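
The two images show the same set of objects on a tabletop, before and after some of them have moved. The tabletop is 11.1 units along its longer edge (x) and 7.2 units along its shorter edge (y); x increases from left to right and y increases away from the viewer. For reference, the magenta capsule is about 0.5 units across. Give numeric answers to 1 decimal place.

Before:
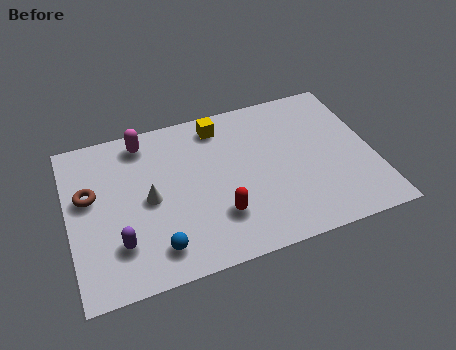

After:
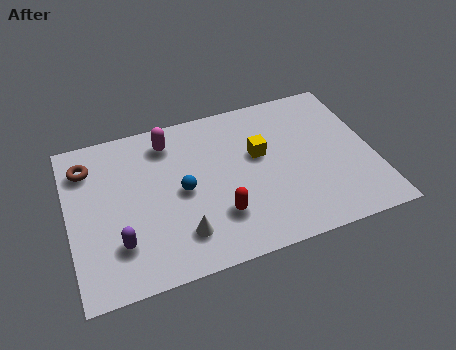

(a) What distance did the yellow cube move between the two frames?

2.2

From (5.7, 6.1) to (7.0, 4.3), the yellow cube covered √(1.3² + 1.8²) ≈ 2.2 units.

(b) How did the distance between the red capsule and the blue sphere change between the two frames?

-0.5

Before: roughly 2.4 units apart; after: 1.9. That's 0.5 units closer together.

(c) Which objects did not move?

the purple capsule and the red capsule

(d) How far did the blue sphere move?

2.5

The blue sphere moved from about (3.0, 1.3) to (4.1, 3.5), a distance of √(1.1² + 2.2²) ≈ 2.5.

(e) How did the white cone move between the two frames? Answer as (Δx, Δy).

(1.0, -1.9)

The white cone was at about (2.9, 3.5) and moved to about (3.9, 1.6).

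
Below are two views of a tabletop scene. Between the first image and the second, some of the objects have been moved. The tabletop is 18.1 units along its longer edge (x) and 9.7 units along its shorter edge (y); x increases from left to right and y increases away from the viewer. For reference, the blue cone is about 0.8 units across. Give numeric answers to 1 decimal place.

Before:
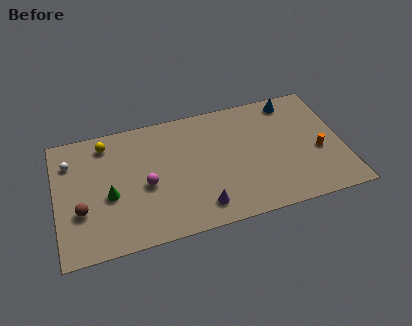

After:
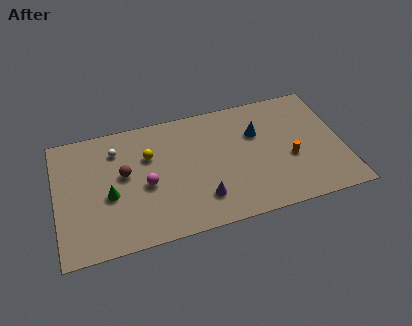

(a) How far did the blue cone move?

3.1

The blue cone was near (15.2, 8.5) before and (12.8, 6.5) after, so it travelled √(2.4² + 2.0²) ≈ 3.1 units.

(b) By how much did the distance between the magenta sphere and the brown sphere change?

-2.4

The distance was about 4.2 in the first image and 1.8 in the second, so they moved 2.4 units closer together.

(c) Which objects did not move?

the magenta sphere and the green cone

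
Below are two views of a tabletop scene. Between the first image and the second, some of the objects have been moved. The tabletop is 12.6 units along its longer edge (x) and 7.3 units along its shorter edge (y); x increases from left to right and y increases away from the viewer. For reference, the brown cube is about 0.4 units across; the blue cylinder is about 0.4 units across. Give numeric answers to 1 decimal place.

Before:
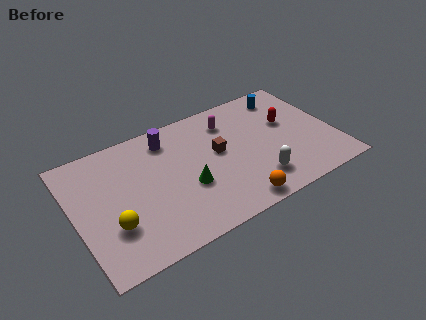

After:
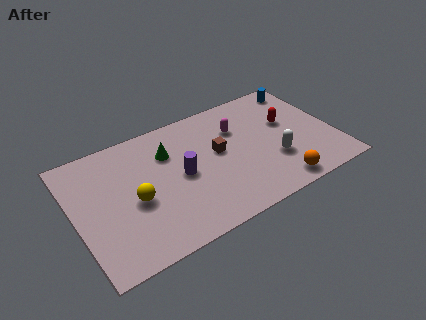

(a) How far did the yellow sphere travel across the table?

1.5

From (1.6, 2.3) to (2.8, 3.2), the yellow sphere covered √(1.2² + 0.9²) ≈ 1.5 units.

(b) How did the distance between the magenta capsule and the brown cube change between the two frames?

-0.3

Before: roughly 1.8 units apart; after: 1.5. That's 0.3 units closer together.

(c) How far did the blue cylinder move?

0.9

The blue cylinder was near (10.7, 6.1) before and (11.6, 6.3) after, so it travelled √(0.9² + 0.2²) ≈ 0.9 units.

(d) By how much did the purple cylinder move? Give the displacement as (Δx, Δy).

(0.3, -2.4)

From the two frames, the purple cylinder sits at roughly (4.8, 6.0) before and (5.1, 3.6) after.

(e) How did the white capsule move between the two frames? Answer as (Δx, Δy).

(1.0, 0.8)

From the two frames, the white capsule sits at roughly (8.5, 1.6) before and (9.5, 2.4) after.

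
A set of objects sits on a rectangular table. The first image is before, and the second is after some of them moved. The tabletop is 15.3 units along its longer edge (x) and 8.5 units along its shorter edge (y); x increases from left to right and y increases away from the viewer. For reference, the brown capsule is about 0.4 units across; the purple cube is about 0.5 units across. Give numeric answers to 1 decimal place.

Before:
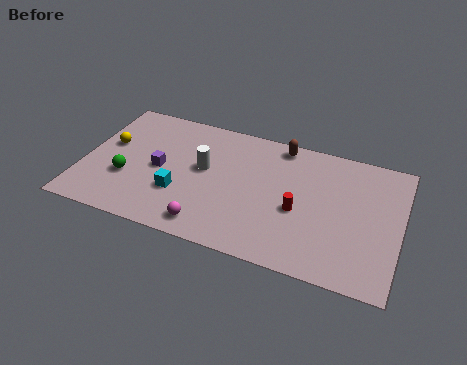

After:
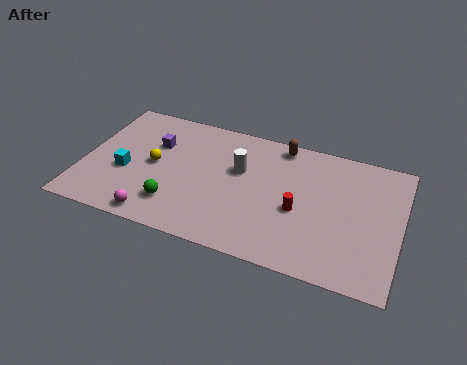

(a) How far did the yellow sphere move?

2.4

The yellow sphere was near (1.1, 5.0) before and (3.4, 4.3) after, so it travelled √(2.3² + 0.7²) ≈ 2.4 units.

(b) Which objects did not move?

the red cylinder and the brown capsule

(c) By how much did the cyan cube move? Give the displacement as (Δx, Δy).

(-2.7, 0.6)

The cyan cube was at about (4.8, 2.8) and moved to about (2.1, 3.4).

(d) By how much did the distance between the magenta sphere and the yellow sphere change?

-3.1

They were about 6.5 units apart before and 3.4 after — 3.1 units closer together.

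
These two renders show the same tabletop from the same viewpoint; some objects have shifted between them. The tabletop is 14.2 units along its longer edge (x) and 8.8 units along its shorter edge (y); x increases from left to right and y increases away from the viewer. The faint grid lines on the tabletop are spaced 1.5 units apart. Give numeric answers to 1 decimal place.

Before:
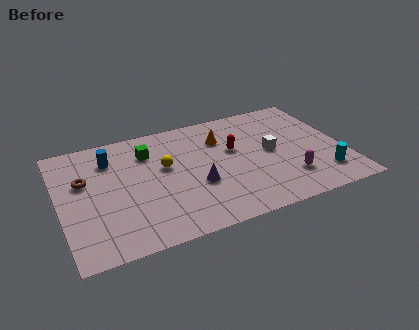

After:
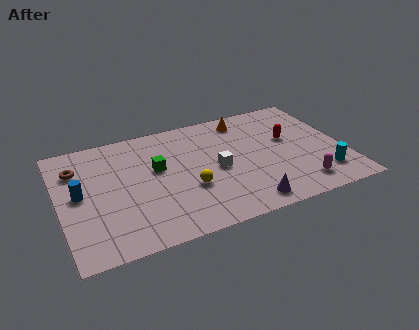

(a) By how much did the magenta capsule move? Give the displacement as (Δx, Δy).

(0.5, -0.7)

The magenta capsule started near (11.2, 2.2) and ended near (11.7, 1.5).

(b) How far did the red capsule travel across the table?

2.8

The red capsule was near (8.8, 5.3) before and (11.6, 5.2) after, so it travelled √(2.8² + 0.1²) ≈ 2.8 units.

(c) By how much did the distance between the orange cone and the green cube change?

+1.5

Before: roughly 3.7 units apart; after: 5.2. That's 1.5 units further apart.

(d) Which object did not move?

the cyan cylinder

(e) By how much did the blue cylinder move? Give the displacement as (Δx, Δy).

(-1.7, -2.1)

The blue cylinder was at about (2.7, 6.7) and moved to about (1.0, 4.6).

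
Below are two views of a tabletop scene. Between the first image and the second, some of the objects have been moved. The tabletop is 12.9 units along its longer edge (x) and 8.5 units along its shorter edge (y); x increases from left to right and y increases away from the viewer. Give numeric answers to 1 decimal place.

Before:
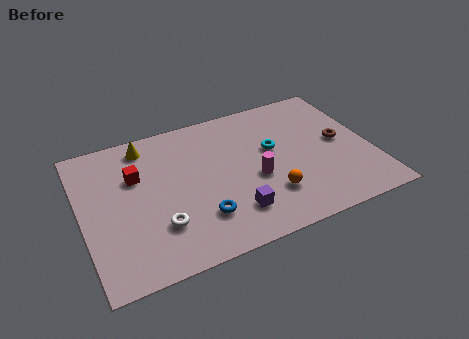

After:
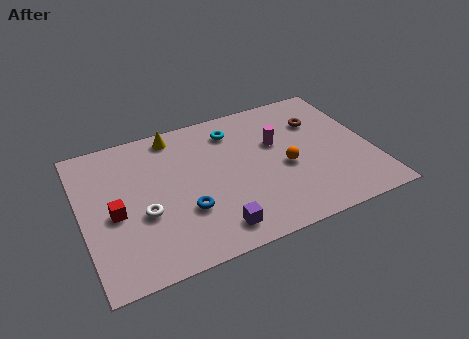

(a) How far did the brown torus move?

1.8

The brown torus was near (11.6, 4.4) before and (10.8, 6.0) after, so it travelled √(0.8² + 1.6²) ≈ 1.8 units.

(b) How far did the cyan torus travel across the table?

2.4

The cyan torus was near (8.6, 5.0) before and (7.0, 6.8) after, so it travelled √(1.6² + 1.8²) ≈ 2.4 units.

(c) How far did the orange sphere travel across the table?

1.7

The orange sphere moved from about (8.1, 2.3) to (9.0, 3.7), a distance of √(0.9² + 1.4²) ≈ 1.7.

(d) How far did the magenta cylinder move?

2.2

From (7.6, 3.5) to (8.8, 5.3), the magenta cylinder covered √(1.2² + 1.8²) ≈ 2.2 units.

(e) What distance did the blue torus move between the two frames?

0.8

The blue torus moved from about (5.0, 2.2) to (4.4, 2.8), a distance of √(0.6² + 0.6²) ≈ 0.8.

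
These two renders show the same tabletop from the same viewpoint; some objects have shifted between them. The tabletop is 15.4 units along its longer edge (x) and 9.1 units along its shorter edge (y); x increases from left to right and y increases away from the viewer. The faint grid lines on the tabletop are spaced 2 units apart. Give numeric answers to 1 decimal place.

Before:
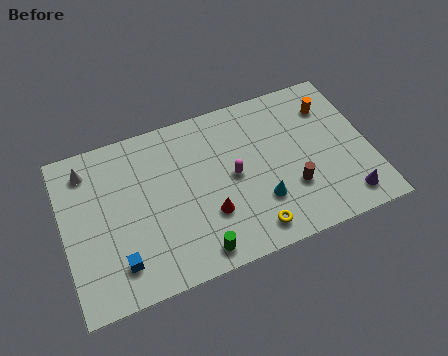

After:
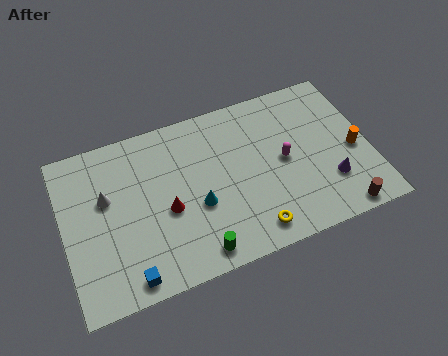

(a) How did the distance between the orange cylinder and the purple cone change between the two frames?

-3.5

The distance was about 5.5 in the first image and 2.0 in the second, so they moved 3.5 units closer together.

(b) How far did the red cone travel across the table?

2.2

The red cone was near (7.1, 2.9) before and (5.1, 3.9) after, so it travelled √(2.0² + 1.0²) ≈ 2.2 units.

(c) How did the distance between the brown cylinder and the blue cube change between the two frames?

+1.7

They were about 8.9 units apart before and 10.6 after — 1.7 units further apart.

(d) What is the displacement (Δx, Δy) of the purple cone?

(-0.7, 1.2)

The purple cone started near (13.9, 1.4) and ended near (13.2, 2.6).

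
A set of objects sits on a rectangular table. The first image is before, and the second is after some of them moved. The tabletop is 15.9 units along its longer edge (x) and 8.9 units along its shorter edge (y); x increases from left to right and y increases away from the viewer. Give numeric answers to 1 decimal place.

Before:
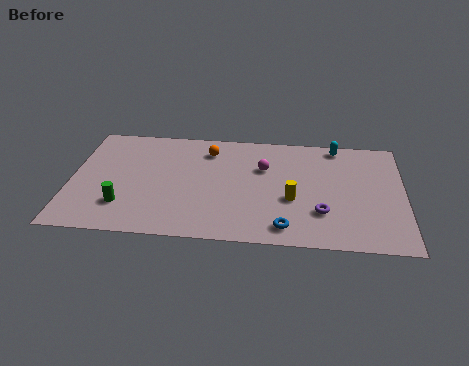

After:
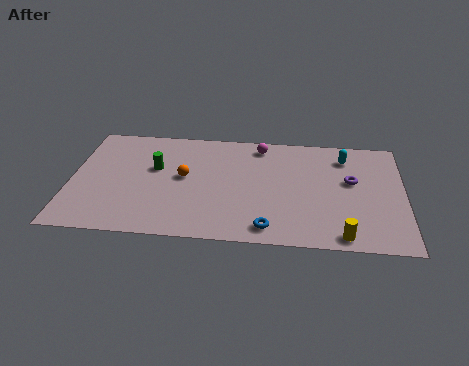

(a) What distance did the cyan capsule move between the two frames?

1.0

From (12.7, 8.0) to (13.1, 7.1), the cyan capsule covered √(0.4² + 0.9²) ≈ 1.0 units.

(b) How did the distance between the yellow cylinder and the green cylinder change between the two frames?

+2.0

Before: roughly 8.1 units apart; after: 10.1. That's 2.0 units further apart.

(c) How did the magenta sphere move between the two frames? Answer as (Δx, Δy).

(-0.2, 1.8)

The magenta sphere was at about (9.2, 5.9) and moved to about (9.0, 7.7).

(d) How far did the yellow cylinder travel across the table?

3.5

The yellow cylinder was near (10.6, 3.5) before and (13.0, 0.9) after, so it travelled √(2.4² + 2.6²) ≈ 3.5 units.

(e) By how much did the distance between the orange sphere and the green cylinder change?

-4.7

They were about 6.2 units apart before and 1.5 after — 4.7 units closer together.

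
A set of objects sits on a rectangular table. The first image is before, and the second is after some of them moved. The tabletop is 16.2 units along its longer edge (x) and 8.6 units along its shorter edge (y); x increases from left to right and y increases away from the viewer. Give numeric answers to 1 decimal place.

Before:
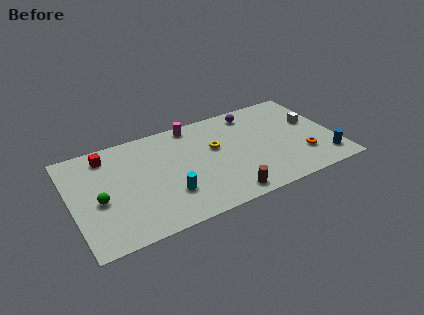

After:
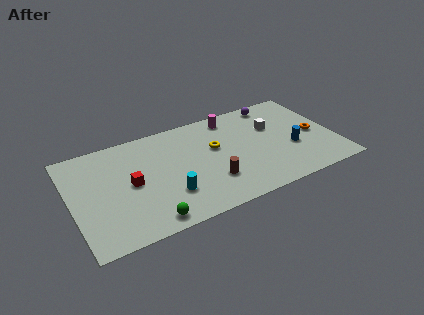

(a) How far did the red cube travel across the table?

3.1

The red cube moved from about (2.4, 7.2) to (3.6, 4.3), a distance of √(1.2² + 2.9²) ≈ 3.1.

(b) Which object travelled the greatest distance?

the green sphere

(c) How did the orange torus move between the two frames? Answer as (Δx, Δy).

(1.0, 1.6)

The orange torus was at about (14.0, 2.4) and moved to about (15.0, 4.0).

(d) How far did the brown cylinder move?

1.7

The brown cylinder moved from about (9.0, 1.0) to (8.3, 2.5), a distance of √(0.7² + 1.5²) ≈ 1.7.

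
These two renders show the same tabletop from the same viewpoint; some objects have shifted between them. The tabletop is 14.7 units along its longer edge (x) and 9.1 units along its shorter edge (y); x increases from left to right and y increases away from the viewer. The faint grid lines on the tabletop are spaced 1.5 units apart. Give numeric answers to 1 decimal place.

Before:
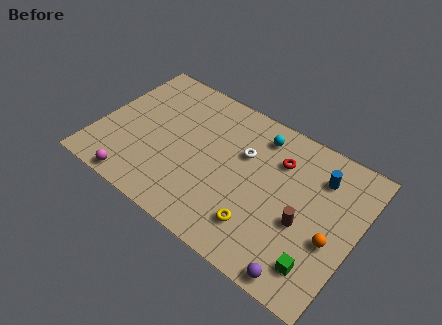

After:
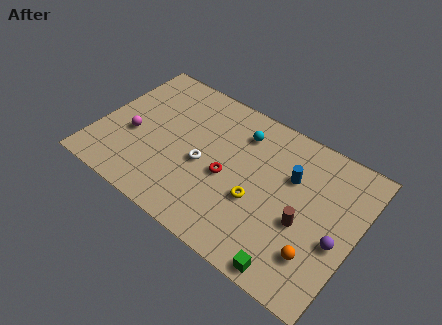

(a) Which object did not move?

the brown cylinder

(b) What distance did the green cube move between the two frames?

1.6

The green cube was near (13.1, 1.8) before and (11.8, 0.8) after, so it travelled √(1.3² + 1.0²) ≈ 1.6 units.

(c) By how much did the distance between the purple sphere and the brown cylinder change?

-1.0

The distance was about 2.9 in the first image and 1.9 in the second, so they moved 1.0 units closer together.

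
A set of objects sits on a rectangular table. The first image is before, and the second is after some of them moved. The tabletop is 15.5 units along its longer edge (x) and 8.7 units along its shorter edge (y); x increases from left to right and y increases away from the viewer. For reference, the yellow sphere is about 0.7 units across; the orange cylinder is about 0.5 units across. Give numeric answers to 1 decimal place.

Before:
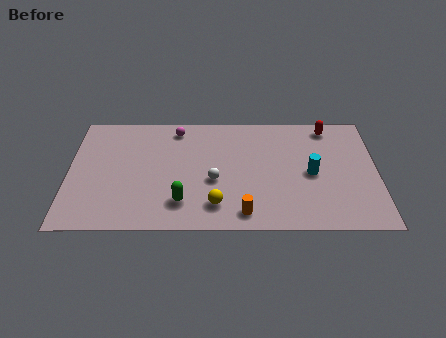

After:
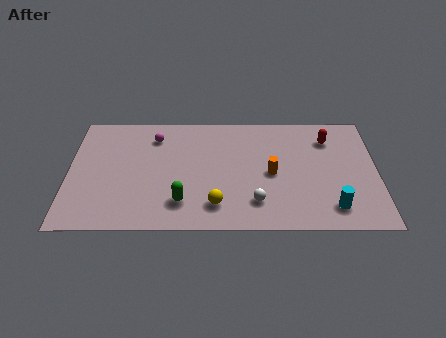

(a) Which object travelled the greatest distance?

the orange cylinder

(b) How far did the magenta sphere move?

1.3

From (5.4, 7.5) to (4.3, 6.9), the magenta sphere covered √(1.1² + 0.6²) ≈ 1.3 units.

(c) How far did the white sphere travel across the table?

2.6

The white sphere moved from about (7.3, 3.6) to (9.4, 2.0), a distance of √(2.1² + 1.6²) ≈ 2.6.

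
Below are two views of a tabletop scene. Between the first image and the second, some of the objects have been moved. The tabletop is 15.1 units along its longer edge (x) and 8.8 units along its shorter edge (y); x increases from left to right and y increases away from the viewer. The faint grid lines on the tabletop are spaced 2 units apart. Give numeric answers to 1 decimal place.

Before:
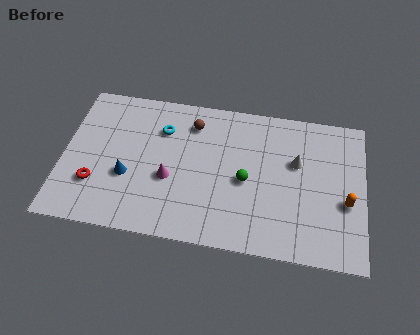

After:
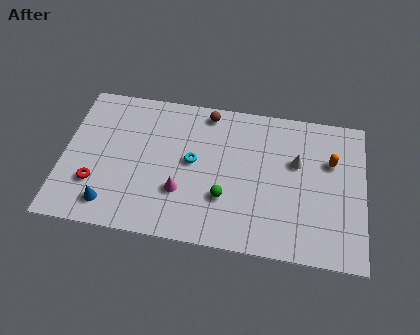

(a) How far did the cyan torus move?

2.3

The cyan torus moved from about (4.9, 6.4) to (6.5, 4.7), a distance of √(1.6² + 1.7²) ≈ 2.3.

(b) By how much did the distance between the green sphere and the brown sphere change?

+1.0

Before: roughly 4.1 units apart; after: 5.1. That's 1.0 units further apart.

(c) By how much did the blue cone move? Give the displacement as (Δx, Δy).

(-0.8, -1.8)

The blue cone was at about (3.3, 3.3) and moved to about (2.5, 1.5).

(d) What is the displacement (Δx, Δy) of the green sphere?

(-1.0, -1.2)

The green sphere was at about (9.2, 4.0) and moved to about (8.2, 2.8).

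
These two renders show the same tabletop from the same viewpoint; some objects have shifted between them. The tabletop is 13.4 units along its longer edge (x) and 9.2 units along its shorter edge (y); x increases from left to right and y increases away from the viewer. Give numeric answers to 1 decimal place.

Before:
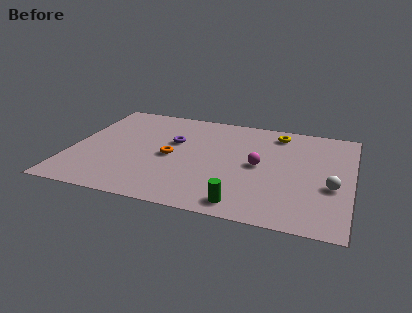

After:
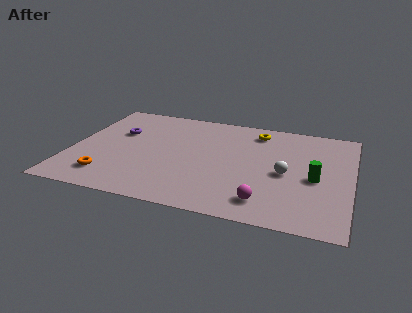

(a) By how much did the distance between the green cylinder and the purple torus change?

+3.9

They were about 5.9 units apart before and 9.8 after — 3.9 units further apart.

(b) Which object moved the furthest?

the green cylinder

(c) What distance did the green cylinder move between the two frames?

4.4

The green cylinder was near (8.5, 1.1) before and (11.7, 4.1) after, so it travelled √(3.2² + 3.0²) ≈ 4.4 units.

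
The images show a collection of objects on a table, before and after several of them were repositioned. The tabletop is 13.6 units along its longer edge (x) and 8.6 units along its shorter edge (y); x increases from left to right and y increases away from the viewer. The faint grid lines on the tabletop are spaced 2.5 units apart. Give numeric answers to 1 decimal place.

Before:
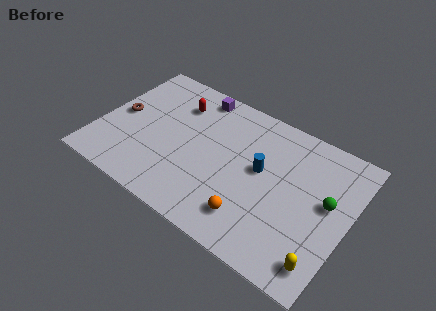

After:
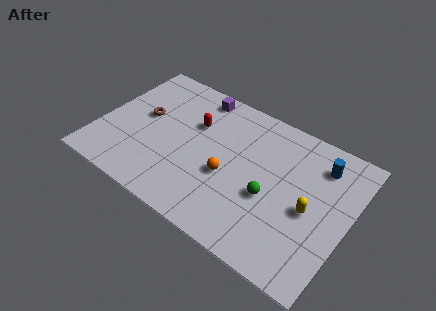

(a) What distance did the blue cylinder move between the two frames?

3.5

The blue cylinder moved from about (8.8, 4.8) to (11.7, 6.8), a distance of √(2.9² + 2.0²) ≈ 3.5.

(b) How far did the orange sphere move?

2.3

The orange sphere was near (8.8, 1.8) before and (7.2, 3.5) after, so it travelled √(1.6² + 1.7²) ≈ 2.3 units.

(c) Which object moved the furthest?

the blue cylinder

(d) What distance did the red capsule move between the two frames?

1.4

From (3.8, 6.5) to (4.9, 5.7), the red capsule covered √(1.1² + 0.8²) ≈ 1.4 units.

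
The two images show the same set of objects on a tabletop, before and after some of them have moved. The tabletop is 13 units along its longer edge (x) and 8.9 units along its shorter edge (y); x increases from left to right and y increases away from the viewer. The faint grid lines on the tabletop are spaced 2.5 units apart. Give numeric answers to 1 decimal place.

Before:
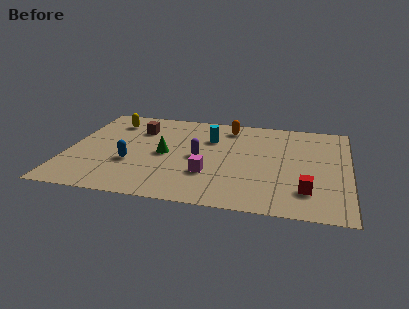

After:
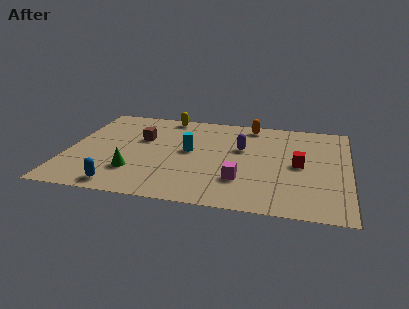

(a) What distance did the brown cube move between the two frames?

0.9

The brown cube was near (3.1, 6.5) before and (3.3, 5.6) after, so it travelled √(0.2² + 0.9²) ≈ 0.9 units.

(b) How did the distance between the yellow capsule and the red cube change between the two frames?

-3.2

Before: roughly 10.6 units apart; after: 7.4. That's 3.2 units closer together.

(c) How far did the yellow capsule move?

2.7

From (1.8, 7.1) to (4.3, 8.1), the yellow capsule covered √(2.5² + 1.0²) ≈ 2.7 units.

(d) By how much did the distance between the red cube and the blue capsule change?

+0.5

The distance was about 8.2 in the first image and 8.7 in the second, so they moved 0.5 units further apart.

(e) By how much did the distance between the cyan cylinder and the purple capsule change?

+0.6

Before: roughly 1.9 units apart; after: 2.5. That's 0.6 units further apart.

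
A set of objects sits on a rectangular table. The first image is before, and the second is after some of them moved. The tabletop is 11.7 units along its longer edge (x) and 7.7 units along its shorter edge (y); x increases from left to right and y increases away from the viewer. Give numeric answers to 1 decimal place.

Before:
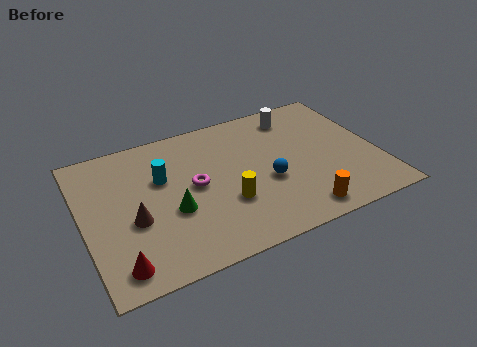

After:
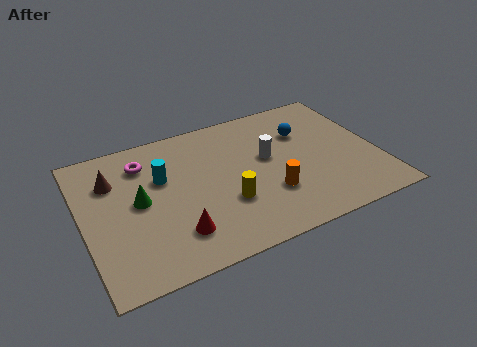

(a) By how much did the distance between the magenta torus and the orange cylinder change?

+1.0

Before: roughly 4.8 units apart; after: 5.8. That's 1.0 units further apart.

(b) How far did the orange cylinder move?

1.7

The orange cylinder moved from about (8.2, 1.0) to (7.2, 2.4), a distance of √(1.0² + 1.4²) ≈ 1.7.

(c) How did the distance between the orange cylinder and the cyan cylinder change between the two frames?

-1.6

Before: roughly 6.3 units apart; after: 4.7. That's 1.6 units closer together.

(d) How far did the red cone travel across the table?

2.4

From (1.1, 1.1) to (3.4, 1.8), the red cone covered √(2.3² + 0.7²) ≈ 2.4 units.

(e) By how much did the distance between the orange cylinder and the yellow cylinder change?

-1.4

They were about 3.1 units apart before and 1.7 after — 1.4 units closer together.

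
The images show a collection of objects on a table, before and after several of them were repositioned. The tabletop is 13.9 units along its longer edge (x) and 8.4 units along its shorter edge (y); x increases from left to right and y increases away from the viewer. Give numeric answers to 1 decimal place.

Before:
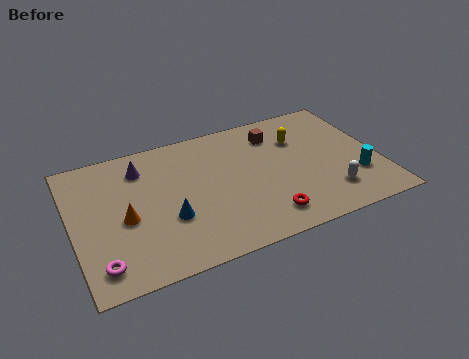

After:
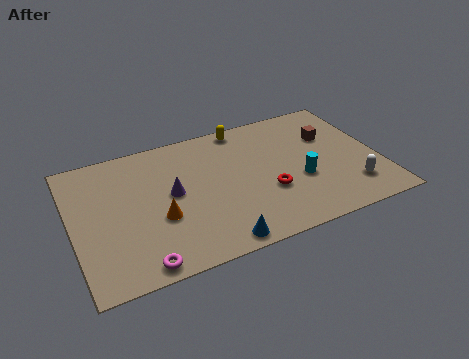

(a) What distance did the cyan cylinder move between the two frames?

2.6

From (12.7, 2.5) to (10.2, 3.2), the cyan cylinder covered √(2.5² + 0.7²) ≈ 2.6 units.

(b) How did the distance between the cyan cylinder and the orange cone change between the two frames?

-4.1

Before: roughly 10.5 units apart; after: 6.4. That's 4.1 units closer together.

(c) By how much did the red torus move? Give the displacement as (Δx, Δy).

(0.3, 1.5)

The red torus was at about (8.4, 1.5) and moved to about (8.7, 3.0).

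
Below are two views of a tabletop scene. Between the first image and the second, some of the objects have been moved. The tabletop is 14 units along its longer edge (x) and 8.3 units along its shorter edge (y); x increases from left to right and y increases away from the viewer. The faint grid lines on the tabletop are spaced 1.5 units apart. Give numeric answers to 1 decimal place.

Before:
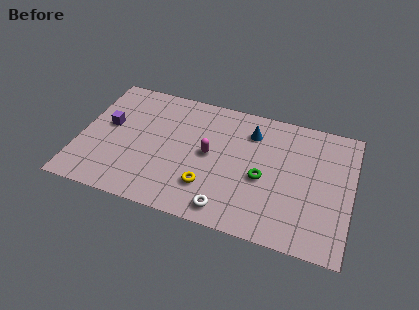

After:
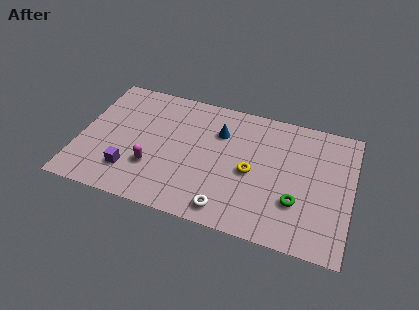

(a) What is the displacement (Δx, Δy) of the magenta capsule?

(-2.8, -1.7)

The magenta capsule was at about (6.7, 4.3) and moved to about (3.9, 2.6).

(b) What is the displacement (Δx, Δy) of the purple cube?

(1.4, -2.7)

From the two frames, the purple cube sits at roughly (1.4, 4.7) before and (2.8, 2.0) after.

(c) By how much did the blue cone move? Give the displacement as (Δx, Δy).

(-1.6, -0.5)

The blue cone started near (8.7, 6.4) and ended near (7.1, 5.9).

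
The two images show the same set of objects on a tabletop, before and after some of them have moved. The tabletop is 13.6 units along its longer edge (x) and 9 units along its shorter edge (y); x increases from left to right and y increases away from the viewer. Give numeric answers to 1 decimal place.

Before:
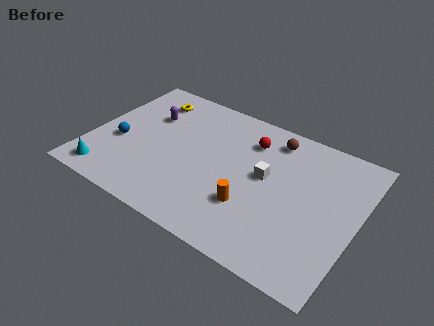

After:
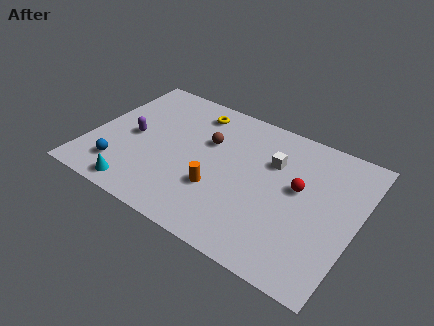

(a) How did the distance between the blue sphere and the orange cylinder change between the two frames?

-2.0

They were about 7.0 units apart before and 5.0 after — 2.0 units closer together.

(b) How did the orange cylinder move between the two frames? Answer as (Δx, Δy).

(-1.7, 0.2)

From the two frames, the orange cylinder sits at roughly (8.5, 2.8) before and (6.8, 3.0) after.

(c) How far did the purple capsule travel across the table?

1.9

The purple capsule moved from about (2.6, 6.1) to (2.1, 4.3), a distance of √(0.5² + 1.8²) ≈ 1.9.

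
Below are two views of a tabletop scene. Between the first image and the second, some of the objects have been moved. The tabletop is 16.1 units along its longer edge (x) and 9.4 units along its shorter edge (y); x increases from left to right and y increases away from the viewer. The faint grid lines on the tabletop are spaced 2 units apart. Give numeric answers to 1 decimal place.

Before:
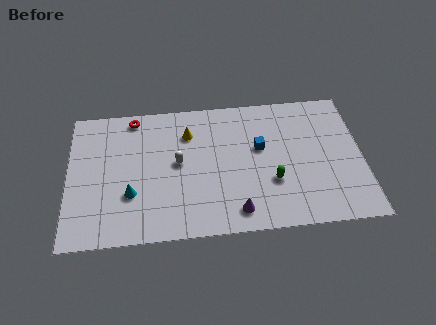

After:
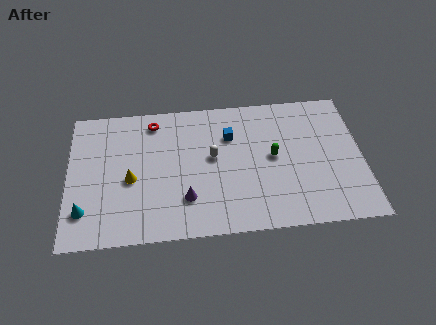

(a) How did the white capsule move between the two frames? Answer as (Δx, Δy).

(1.9, 0.2)

From the two frames, the white capsule sits at roughly (6.0, 5.0) before and (7.9, 5.2) after.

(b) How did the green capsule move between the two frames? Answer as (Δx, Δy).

(0.1, 1.7)

The green capsule started near (11.1, 3.2) and ended near (11.2, 4.9).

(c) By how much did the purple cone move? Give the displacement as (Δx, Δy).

(-2.7, 1.1)

The purple cone started near (9.1, 1.4) and ended near (6.4, 2.5).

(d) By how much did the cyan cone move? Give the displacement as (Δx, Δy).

(-2.5, -0.9)

The cyan cone was at about (3.4, 3.1) and moved to about (0.9, 2.2).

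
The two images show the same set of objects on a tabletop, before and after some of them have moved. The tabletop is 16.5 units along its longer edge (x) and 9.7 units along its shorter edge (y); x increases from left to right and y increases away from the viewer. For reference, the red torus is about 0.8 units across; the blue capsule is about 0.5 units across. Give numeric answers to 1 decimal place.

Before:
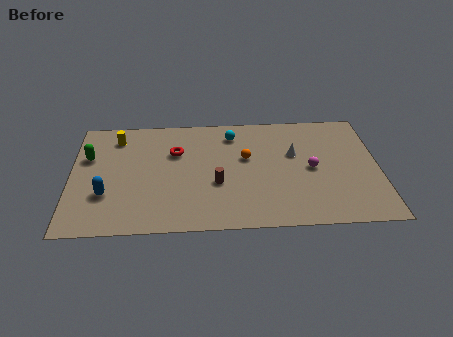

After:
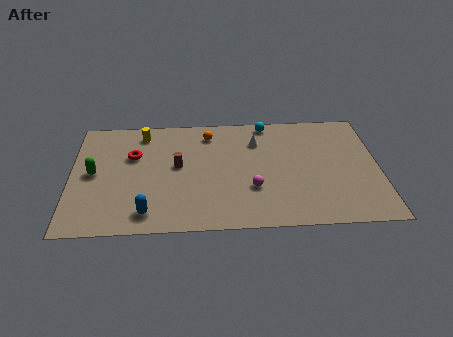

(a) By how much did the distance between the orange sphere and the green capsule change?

-1.6

They were about 8.5 units apart before and 6.9 after — 1.6 units closer together.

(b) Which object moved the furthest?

the magenta sphere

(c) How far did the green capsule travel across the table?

1.4

The green capsule moved from about (0.9, 6.3) to (1.2, 4.9), a distance of √(0.3² + 1.4²) ≈ 1.4.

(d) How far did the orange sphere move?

3.0

The orange sphere was near (9.4, 5.8) before and (7.4, 8.0) after, so it travelled √(2.0² + 2.2²) ≈ 3.0 units.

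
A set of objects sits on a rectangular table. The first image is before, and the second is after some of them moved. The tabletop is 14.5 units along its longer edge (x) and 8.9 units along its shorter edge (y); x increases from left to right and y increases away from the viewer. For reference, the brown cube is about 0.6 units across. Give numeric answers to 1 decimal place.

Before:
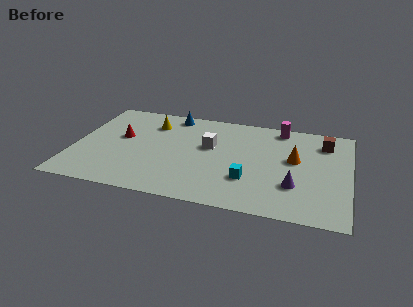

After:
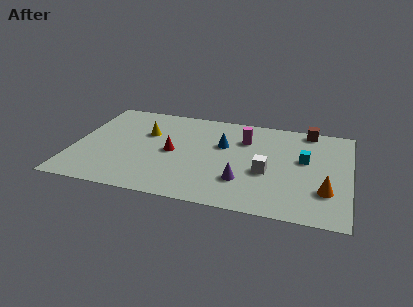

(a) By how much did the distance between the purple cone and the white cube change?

-3.7

The distance was about 5.3 in the first image and 1.6 in the second, so they moved 3.7 units closer together.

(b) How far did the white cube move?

3.5

The white cube was near (7.1, 5.3) before and (10.2, 3.6) after, so it travelled √(3.1² + 1.7²) ≈ 3.5 units.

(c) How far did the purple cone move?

2.7

The purple cone was near (11.7, 2.7) before and (9.0, 2.5) after, so it travelled √(2.7² + 0.2²) ≈ 2.7 units.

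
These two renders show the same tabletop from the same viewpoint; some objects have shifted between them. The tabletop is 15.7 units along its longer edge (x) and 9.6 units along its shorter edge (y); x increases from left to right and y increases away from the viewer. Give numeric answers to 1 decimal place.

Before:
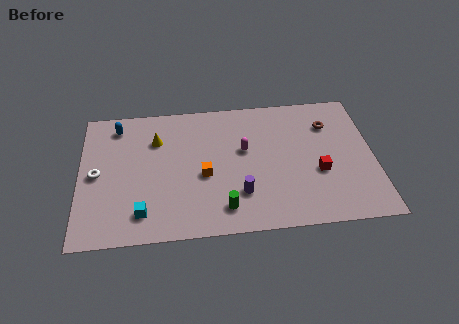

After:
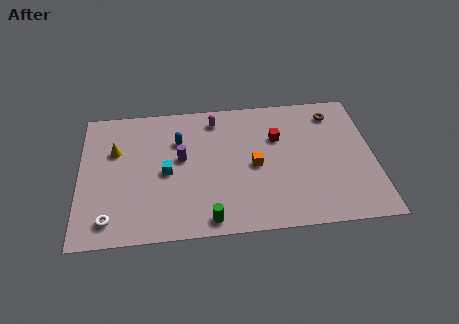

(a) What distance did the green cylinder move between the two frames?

1.1

From (7.6, 1.7) to (6.8, 1.0), the green cylinder covered √(0.8² + 0.7²) ≈ 1.1 units.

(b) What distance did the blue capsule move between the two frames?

3.6

The blue capsule moved from about (2.0, 8.1) to (5.3, 6.7), a distance of √(3.3² + 1.4²) ≈ 3.6.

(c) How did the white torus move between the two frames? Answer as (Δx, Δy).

(0.7, -3.2)

The white torus was at about (0.9, 4.7) and moved to about (1.6, 1.5).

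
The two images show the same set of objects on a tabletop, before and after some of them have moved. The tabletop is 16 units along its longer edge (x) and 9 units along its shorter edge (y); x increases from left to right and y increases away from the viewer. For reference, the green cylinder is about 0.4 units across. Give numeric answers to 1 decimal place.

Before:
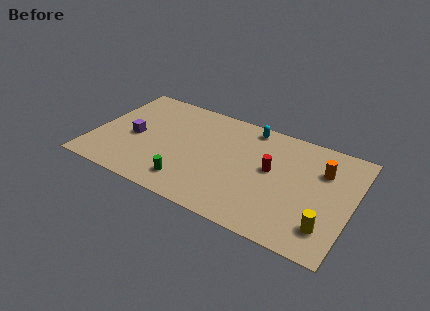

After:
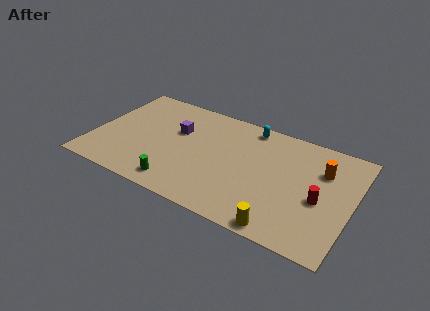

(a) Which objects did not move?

the cyan capsule and the orange cylinder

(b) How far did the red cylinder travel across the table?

3.3

The red cylinder was near (11.0, 5.0) before and (14.1, 3.9) after, so it travelled √(3.1² + 1.1²) ≈ 3.3 units.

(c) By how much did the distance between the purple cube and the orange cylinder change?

-2.7

Before: roughly 11.7 units apart; after: 9.0. That's 2.7 units closer together.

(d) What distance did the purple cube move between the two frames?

3.0

The purple cube was near (2.5, 4.1) before and (5.0, 5.7) after, so it travelled √(2.5² + 1.6²) ≈ 3.0 units.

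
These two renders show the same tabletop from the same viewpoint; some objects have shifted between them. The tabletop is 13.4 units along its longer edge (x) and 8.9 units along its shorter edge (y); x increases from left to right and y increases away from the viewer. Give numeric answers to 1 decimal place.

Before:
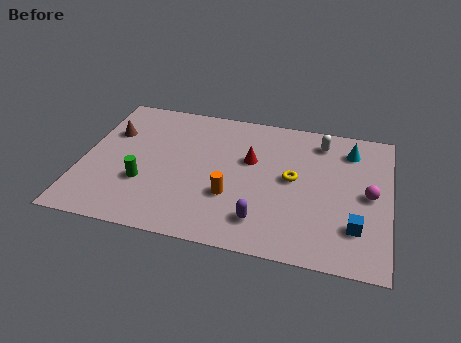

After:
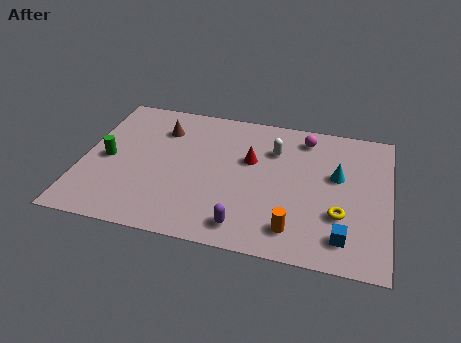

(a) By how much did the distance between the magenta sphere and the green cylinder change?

-0.7

Before: roughly 9.8 units apart; after: 9.1. That's 0.7 units closer together.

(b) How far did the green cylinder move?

2.1

The green cylinder moved from about (2.8, 3.0) to (1.1, 4.2), a distance of √(1.7² + 1.2²) ≈ 2.1.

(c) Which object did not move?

the red cone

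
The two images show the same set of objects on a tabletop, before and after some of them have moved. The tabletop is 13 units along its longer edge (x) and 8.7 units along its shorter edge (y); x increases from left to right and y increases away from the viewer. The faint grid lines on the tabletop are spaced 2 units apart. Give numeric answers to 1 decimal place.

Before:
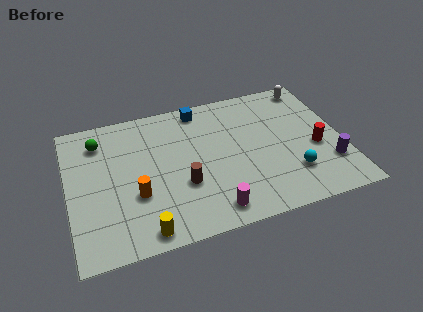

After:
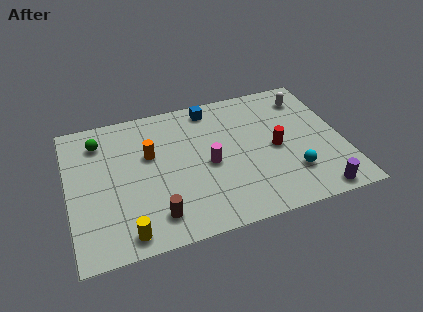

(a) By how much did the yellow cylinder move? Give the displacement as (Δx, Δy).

(-0.8, 0.1)

The yellow cylinder started near (3.3, 0.9) and ended near (2.5, 1.0).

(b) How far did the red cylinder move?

2.0

From (11.7, 3.6) to (9.8, 4.1), the red cylinder covered √(1.9² + 0.5²) ≈ 2.0 units.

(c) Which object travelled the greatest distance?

the magenta cylinder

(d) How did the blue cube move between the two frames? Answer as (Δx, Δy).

(0.5, -0.1)

The blue cube started near (6.5, 7.7) and ended near (7.0, 7.6).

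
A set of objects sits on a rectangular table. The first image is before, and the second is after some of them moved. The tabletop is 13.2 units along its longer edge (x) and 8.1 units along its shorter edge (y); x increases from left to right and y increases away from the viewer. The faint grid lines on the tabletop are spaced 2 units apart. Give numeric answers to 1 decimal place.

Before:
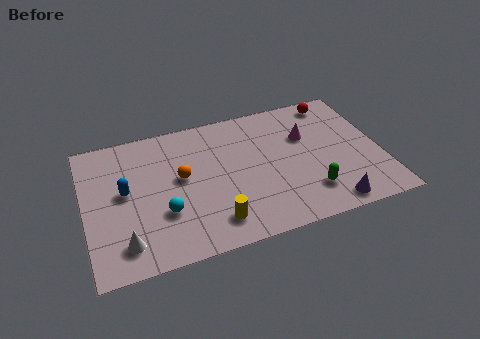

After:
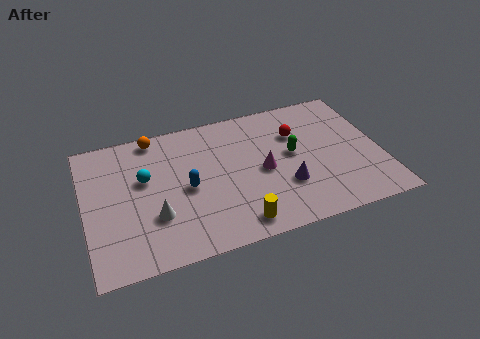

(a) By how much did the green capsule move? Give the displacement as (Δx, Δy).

(-0.5, 2.5)

From the two frames, the green capsule sits at roughly (9.8, 1.9) before and (9.3, 4.4) after.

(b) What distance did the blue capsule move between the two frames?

2.8

From (1.8, 4.4) to (4.5, 3.8), the blue capsule covered √(2.7² + 0.6²) ≈ 2.8 units.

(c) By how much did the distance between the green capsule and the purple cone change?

+0.6

Before: roughly 1.3 units apart; after: 1.9. That's 0.6 units further apart.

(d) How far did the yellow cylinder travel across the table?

1.1

From (5.5, 1.5) to (6.5, 1.1), the yellow cylinder covered √(1.0² + 0.4²) ≈ 1.1 units.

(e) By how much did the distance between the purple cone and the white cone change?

-3.2

The distance was about 9.0 in the first image and 5.8 in the second, so they moved 3.2 units closer together.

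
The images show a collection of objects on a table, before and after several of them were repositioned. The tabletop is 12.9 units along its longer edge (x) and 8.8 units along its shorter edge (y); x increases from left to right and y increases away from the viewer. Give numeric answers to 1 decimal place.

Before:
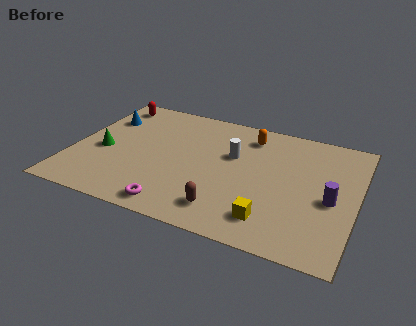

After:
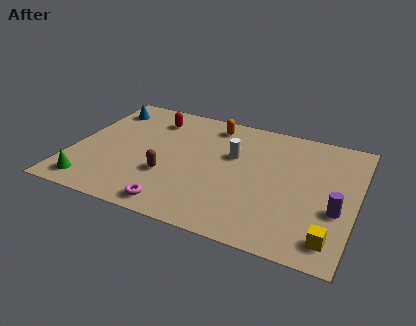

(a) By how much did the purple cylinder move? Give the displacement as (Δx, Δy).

(0.3, -0.6)

From the two frames, the purple cylinder sits at roughly (11.8, 3.9) before and (12.1, 3.3) after.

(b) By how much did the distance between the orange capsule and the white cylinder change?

+0.5

They were about 1.8 units apart before and 2.3 after — 0.5 units further apart.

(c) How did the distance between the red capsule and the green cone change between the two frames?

+2.4

They were about 3.8 units apart before and 6.2 after — 2.4 units further apart.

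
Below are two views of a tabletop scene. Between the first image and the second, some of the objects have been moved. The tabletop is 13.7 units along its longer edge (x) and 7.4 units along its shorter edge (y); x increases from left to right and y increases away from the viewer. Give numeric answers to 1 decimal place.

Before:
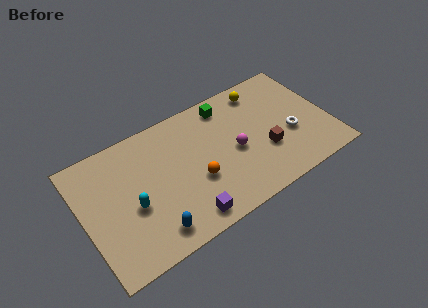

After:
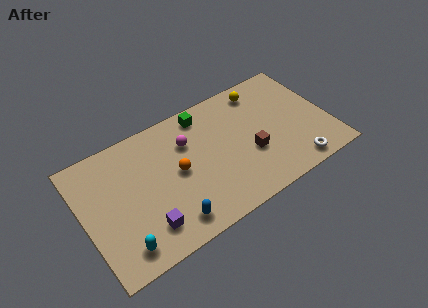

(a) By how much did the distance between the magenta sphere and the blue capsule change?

-1.2

They were about 5.5 units apart before and 4.3 after — 1.2 units closer together.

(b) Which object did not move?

the yellow sphere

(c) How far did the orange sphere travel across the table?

1.3

From (6.1, 2.8) to (5.2, 3.8), the orange sphere covered √(0.9² + 1.0²) ≈ 1.3 units.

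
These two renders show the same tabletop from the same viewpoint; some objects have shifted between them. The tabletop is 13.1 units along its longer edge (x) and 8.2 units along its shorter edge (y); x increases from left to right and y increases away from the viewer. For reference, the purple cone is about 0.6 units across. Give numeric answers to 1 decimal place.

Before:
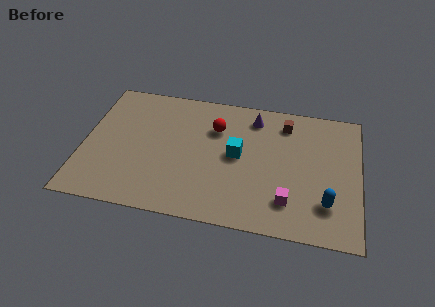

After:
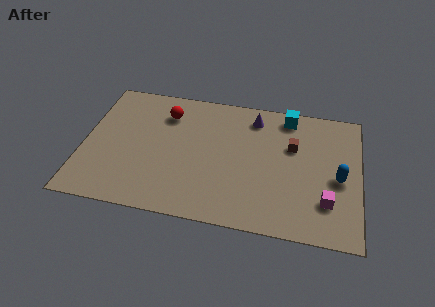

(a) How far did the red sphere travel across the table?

2.5

The red sphere moved from about (6.2, 5.8) to (3.8, 6.3), a distance of √(2.4² + 0.5²) ≈ 2.5.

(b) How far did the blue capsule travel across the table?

1.7

The blue capsule was near (11.6, 2.1) before and (12.1, 3.7) after, so it travelled √(0.5² + 1.6²) ≈ 1.7 units.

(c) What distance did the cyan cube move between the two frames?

3.7

The cyan cube was near (7.3, 4.3) before and (9.6, 7.2) after, so it travelled √(2.3² + 2.9²) ≈ 3.7 units.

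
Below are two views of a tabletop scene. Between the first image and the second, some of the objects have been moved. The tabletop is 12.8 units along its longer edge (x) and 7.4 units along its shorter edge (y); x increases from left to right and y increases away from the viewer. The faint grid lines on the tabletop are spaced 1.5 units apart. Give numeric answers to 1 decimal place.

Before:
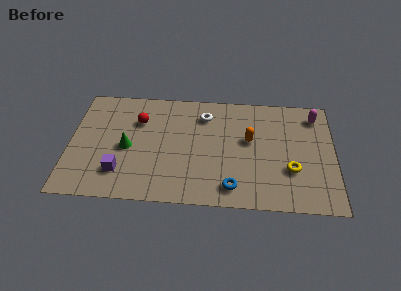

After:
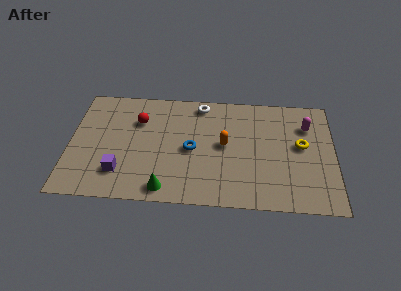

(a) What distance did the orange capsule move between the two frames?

1.3

From (8.7, 4.3) to (7.5, 3.9), the orange capsule covered √(1.2² + 0.4²) ≈ 1.3 units.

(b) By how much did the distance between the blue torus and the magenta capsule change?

-0.4

The distance was about 6.3 in the first image and 5.9 in the second, so they moved 0.4 units closer together.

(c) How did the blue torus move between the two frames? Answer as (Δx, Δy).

(-2.0, 2.3)

The blue torus started near (7.9, 1.2) and ended near (5.9, 3.5).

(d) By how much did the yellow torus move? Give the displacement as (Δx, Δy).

(0.5, 1.6)

From the two frames, the yellow torus sits at roughly (10.7, 2.5) before and (11.2, 4.1) after.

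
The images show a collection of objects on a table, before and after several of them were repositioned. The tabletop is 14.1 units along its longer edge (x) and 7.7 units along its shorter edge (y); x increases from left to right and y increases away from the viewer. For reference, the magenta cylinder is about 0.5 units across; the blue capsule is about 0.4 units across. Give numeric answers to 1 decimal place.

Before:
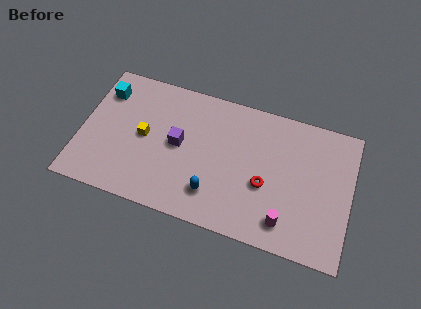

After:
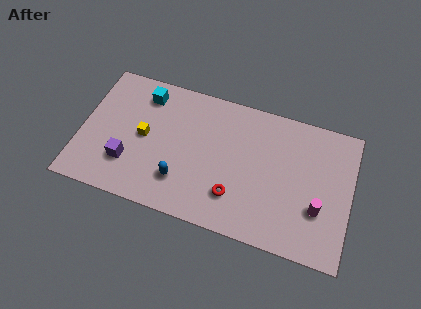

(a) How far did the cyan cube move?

2.1

The cyan cube was near (1.0, 5.9) before and (3.1, 6.3) after, so it travelled √(2.1² + 0.4²) ≈ 2.1 units.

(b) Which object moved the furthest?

the purple cube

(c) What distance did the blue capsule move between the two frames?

1.7

The blue capsule was near (7.1, 1.8) before and (5.4, 2.0) after, so it travelled √(1.7² + 0.2²) ≈ 1.7 units.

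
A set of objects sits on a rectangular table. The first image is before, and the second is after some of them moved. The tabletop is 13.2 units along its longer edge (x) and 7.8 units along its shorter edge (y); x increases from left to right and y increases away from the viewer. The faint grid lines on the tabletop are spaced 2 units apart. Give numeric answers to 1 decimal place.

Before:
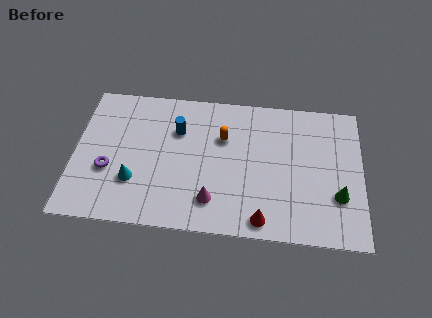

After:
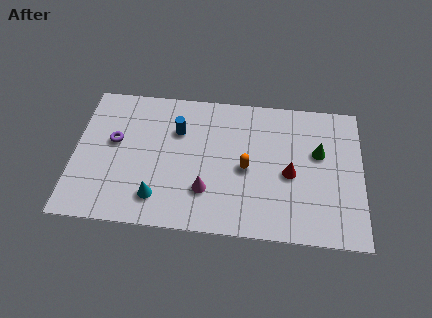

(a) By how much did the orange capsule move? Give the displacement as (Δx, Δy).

(1.1, -1.6)

From the two frames, the orange capsule sits at roughly (6.8, 5.2) before and (7.9, 3.6) after.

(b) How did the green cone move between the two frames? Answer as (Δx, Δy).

(-0.9, 2.3)

The green cone started near (12.1, 2.5) and ended near (11.2, 4.8).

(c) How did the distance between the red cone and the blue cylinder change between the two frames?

-0.5

They were about 6.0 units apart before and 5.5 after — 0.5 units closer together.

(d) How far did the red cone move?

2.9

From (8.7, 0.9) to (9.9, 3.5), the red cone covered √(1.2² + 2.6²) ≈ 2.9 units.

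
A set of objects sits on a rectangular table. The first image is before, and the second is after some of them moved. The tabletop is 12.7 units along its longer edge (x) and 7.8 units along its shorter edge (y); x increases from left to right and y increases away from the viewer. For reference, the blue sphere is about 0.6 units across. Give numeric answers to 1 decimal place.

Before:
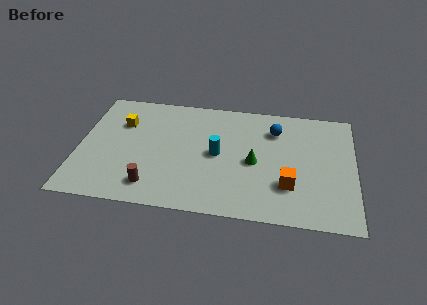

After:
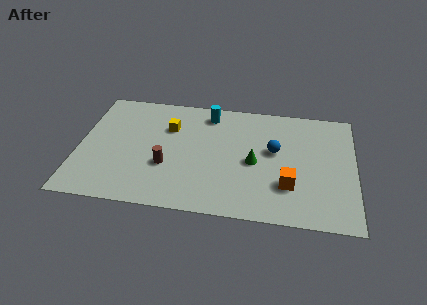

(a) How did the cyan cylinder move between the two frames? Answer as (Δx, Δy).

(-0.5, 2.7)

From the two frames, the cyan cylinder sits at roughly (6.4, 3.9) before and (5.9, 6.6) after.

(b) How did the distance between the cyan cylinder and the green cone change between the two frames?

+2.0

They were about 1.7 units apart before and 3.7 after — 2.0 units further apart.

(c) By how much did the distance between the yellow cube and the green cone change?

-2.1

They were about 6.5 units apart before and 4.4 after — 2.1 units closer together.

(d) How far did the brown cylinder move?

1.5

The brown cylinder was near (3.5, 1.4) before and (4.1, 2.8) after, so it travelled √(0.6² + 1.4²) ≈ 1.5 units.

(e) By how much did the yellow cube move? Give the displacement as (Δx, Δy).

(2.2, 0.0)

The yellow cube was at about (1.9, 5.4) and moved to about (4.1, 5.4).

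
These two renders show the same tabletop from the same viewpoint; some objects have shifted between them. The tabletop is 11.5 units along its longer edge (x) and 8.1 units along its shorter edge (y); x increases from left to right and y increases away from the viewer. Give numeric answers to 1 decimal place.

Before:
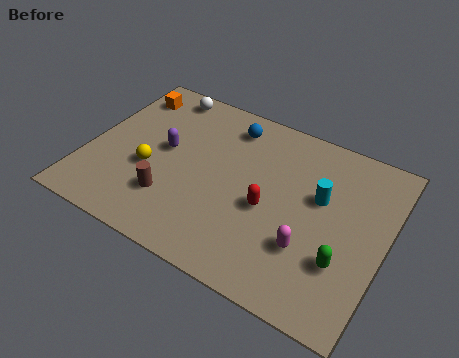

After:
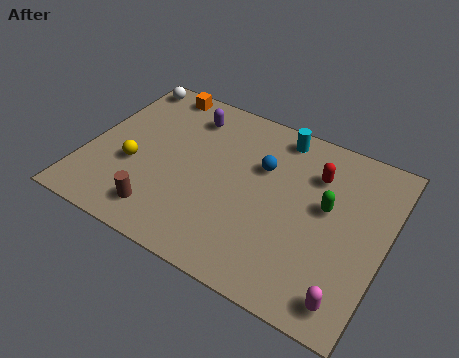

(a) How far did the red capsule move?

2.8

The red capsule was near (7.1, 3.5) before and (8.6, 5.9) after, so it travelled √(1.5² + 2.4²) ≈ 2.8 units.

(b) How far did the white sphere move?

1.5

The white sphere was near (2.3, 7.2) before and (0.8, 7.2) after, so it travelled √(1.5² + 0.0²) ≈ 1.5 units.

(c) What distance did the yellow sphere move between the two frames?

0.6

The yellow sphere moved from about (2.5, 3.2) to (1.9, 3.1), a distance of √(0.6² + 0.1²) ≈ 0.6.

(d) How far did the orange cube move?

1.3

The orange cube moved from about (1.0, 6.6) to (2.1, 7.3), a distance of √(1.1² + 0.7²) ≈ 1.3.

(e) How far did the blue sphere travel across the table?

2.1

The blue sphere moved from about (5.1, 6.7) to (6.6, 5.3), a distance of √(1.5² + 1.4²) ≈ 2.1.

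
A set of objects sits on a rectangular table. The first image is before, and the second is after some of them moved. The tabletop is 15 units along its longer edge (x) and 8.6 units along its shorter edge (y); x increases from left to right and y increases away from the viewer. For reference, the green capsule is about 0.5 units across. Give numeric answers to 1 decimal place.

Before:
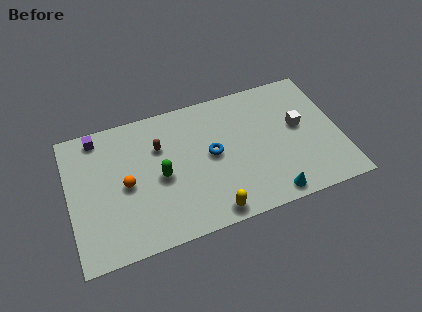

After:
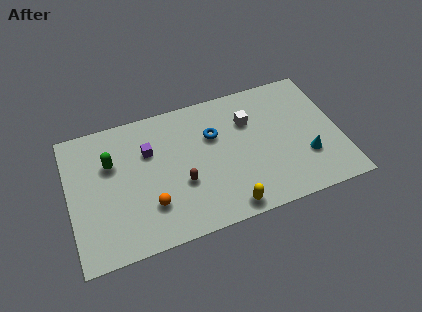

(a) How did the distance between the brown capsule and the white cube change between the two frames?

-2.9

They were about 7.8 units apart before and 4.9 after — 2.9 units closer together.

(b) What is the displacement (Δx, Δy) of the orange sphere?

(1.2, -1.7)

From the two frames, the orange sphere sits at roughly (3.1, 4.1) before and (4.3, 2.4) after.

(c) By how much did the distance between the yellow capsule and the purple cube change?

-2.5

Before: roughly 8.8 units apart; after: 6.3. That's 2.5 units closer together.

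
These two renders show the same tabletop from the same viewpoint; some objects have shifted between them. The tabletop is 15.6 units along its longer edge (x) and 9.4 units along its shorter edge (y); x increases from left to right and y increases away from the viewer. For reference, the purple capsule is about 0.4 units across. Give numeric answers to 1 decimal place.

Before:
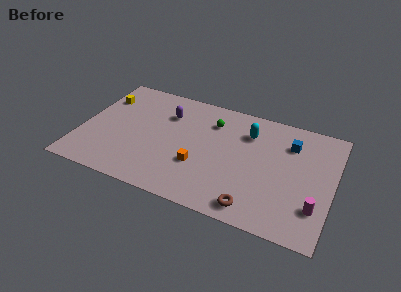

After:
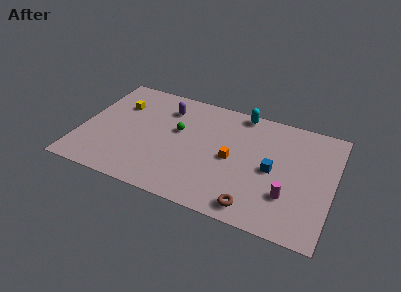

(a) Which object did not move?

the brown torus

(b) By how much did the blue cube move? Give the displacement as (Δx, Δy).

(-0.9, -2.5)

The blue cube started near (12.8, 7.0) and ended near (11.9, 4.5).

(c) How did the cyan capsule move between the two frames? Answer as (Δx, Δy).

(-0.6, 1.6)

From the two frames, the cyan capsule sits at roughly (10.2, 7.0) before and (9.6, 8.6) after.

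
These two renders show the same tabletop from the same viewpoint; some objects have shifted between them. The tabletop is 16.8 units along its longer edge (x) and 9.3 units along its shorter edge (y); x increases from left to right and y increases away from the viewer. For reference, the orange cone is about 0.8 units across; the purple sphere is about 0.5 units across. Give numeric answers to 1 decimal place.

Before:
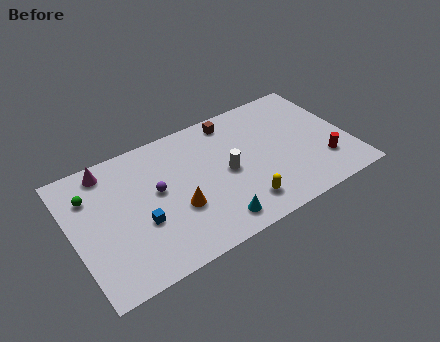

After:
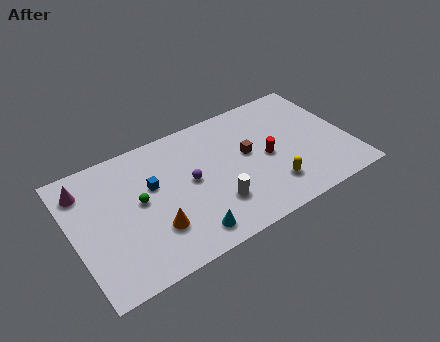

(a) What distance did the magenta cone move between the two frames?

1.7

The magenta cone moved from about (2.5, 8.1) to (1.0, 7.4), a distance of √(1.5² + 0.7²) ≈ 1.7.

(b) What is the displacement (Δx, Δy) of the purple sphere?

(2.0, -0.3)

The purple sphere started near (5.1, 5.2) and ended near (7.1, 4.9).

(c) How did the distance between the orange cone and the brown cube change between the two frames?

+0.4

Before: roughly 6.2 units apart; after: 6.6. That's 0.4 units further apart.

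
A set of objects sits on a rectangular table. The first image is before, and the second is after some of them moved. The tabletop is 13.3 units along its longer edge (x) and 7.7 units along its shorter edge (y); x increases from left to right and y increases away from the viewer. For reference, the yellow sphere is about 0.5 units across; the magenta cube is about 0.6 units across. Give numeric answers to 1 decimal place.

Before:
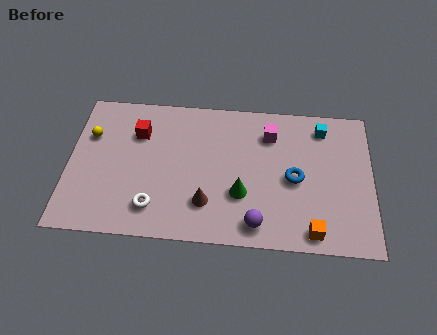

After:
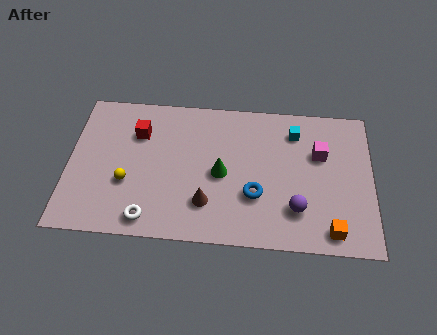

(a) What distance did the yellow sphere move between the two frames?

2.9

The yellow sphere was near (0.9, 5.2) before and (2.6, 2.8) after, so it travelled √(1.7² + 2.4²) ≈ 2.9 units.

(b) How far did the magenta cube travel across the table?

2.4

The magenta cube was near (8.8, 5.9) before and (11.0, 5.0) after, so it travelled √(2.2² + 0.9²) ≈ 2.4 units.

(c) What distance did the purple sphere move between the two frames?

1.9

The purple sphere was near (8.3, 1.1) before and (10.0, 2.0) after, so it travelled √(1.7² + 0.9²) ≈ 1.9 units.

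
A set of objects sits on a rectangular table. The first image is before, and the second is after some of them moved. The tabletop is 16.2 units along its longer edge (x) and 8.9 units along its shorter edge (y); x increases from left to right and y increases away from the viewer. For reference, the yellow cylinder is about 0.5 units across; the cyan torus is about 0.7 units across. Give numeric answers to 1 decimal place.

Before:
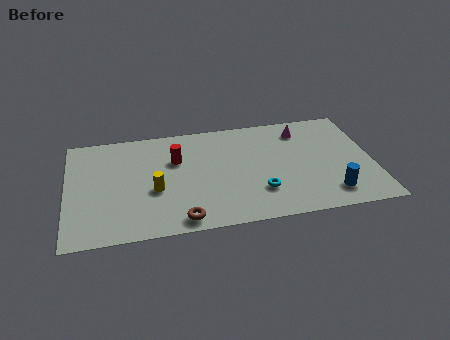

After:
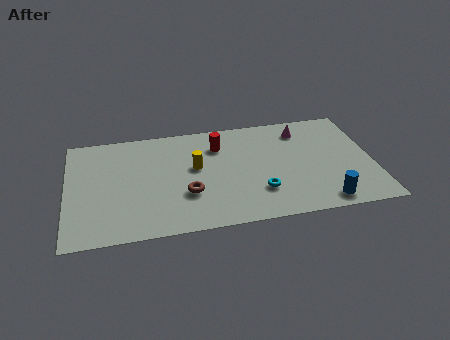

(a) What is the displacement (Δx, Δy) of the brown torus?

(0.4, 2.0)

The brown torus started near (5.9, 1.0) and ended near (6.3, 3.0).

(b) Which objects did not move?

the cyan torus and the magenta cone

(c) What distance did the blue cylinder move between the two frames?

0.7

The blue cylinder was near (13.8, 1.7) before and (13.4, 1.1) after, so it travelled √(0.4² + 0.6²) ≈ 0.7 units.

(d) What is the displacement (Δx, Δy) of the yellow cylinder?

(2.2, 1.5)

From the two frames, the yellow cylinder sits at roughly (4.6, 3.6) before and (6.8, 5.1) after.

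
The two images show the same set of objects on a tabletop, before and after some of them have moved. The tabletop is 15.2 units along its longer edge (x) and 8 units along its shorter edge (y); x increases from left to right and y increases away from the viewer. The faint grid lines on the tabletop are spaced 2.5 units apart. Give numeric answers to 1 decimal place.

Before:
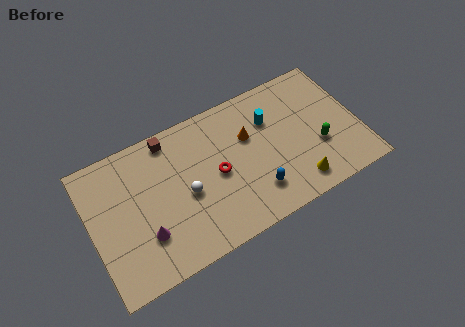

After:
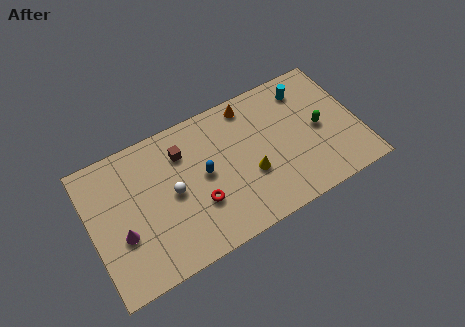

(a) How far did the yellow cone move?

2.9

The yellow cone was near (11.3, 1.3) before and (8.9, 3.0) after, so it travelled √(2.4² + 1.7²) ≈ 2.9 units.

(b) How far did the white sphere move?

0.8

From (5.3, 3.6) to (4.6, 4.0), the white sphere covered √(0.7² + 0.4²) ≈ 0.8 units.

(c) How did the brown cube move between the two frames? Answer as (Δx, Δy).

(0.6, -1.1)

The brown cube started near (4.8, 7.1) and ended near (5.4, 6.0).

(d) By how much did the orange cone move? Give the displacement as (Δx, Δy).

(0.3, 1.8)

The orange cone was at about (9.1, 5.2) and moved to about (9.4, 7.0).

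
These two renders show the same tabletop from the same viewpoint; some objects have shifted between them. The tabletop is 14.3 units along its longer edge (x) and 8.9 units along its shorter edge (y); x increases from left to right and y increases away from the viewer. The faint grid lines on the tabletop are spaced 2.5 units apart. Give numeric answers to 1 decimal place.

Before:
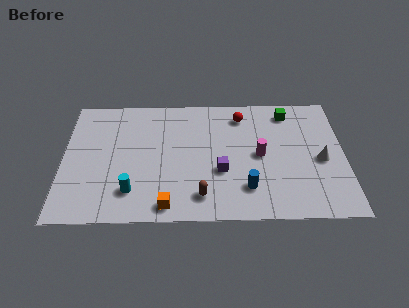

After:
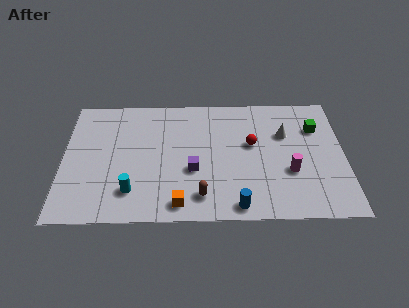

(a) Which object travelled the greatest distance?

the white cone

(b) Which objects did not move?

the brown capsule and the cyan cylinder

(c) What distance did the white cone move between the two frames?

2.6

From (13.1, 4.0) to (11.3, 5.9), the white cone covered √(1.8² + 1.9²) ≈ 2.6 units.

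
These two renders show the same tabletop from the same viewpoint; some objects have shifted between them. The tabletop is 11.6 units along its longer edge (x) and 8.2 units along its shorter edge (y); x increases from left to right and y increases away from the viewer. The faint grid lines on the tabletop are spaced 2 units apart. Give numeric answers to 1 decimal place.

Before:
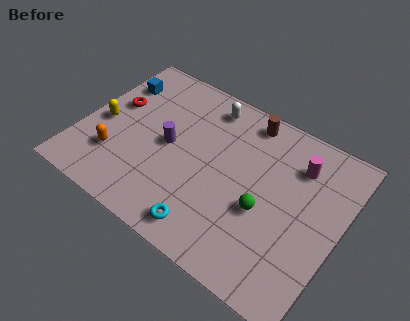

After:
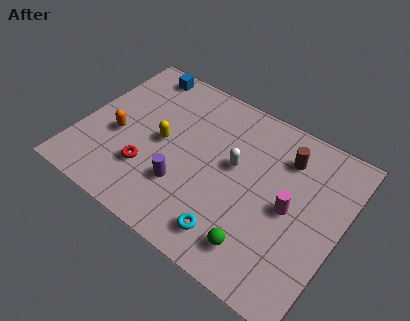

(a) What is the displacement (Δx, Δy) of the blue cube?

(0.9, 1.2)

The blue cube started near (1.0, 6.1) and ended near (1.9, 7.3).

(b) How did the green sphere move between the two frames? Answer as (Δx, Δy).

(0.1, -1.8)

From the two frames, the green sphere sits at roughly (8.4, 3.3) before and (8.5, 1.5) after.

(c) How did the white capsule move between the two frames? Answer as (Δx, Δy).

(1.7, -2.3)

The white capsule was at about (5.1, 7.0) and moved to about (6.8, 4.7).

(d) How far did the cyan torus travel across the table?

1.0

From (6.3, 1.1) to (7.3, 1.4), the cyan torus covered √(1.0² + 0.3²) ≈ 1.0 units.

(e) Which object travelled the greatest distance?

the red torus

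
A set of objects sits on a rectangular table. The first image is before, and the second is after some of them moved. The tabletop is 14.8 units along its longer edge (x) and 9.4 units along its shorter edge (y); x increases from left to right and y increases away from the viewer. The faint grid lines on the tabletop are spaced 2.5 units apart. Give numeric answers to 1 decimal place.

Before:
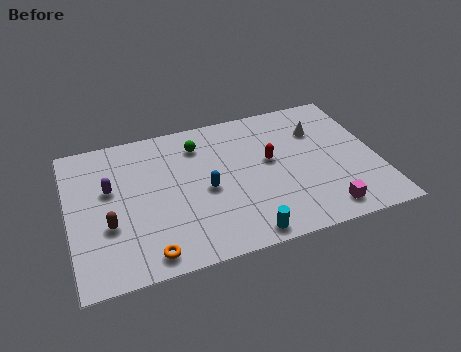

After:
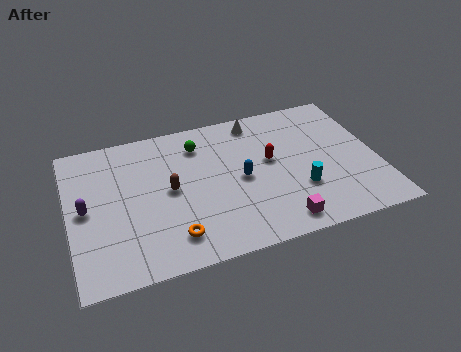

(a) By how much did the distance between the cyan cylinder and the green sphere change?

-0.4

The distance was about 6.7 in the first image and 6.3 in the second, so they moved 0.4 units closer together.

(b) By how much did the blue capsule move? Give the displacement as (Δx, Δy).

(1.7, 0.2)

The blue capsule was at about (6.5, 4.3) and moved to about (8.2, 4.5).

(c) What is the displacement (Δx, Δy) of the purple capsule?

(-1.2, -1.0)

From the two frames, the purple capsule sits at roughly (2.0, 5.7) before and (0.8, 4.7) after.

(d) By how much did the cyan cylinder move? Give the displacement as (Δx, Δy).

(2.9, 2.1)

From the two frames, the cyan cylinder sits at roughly (8.0, 0.9) before and (10.9, 3.0) after.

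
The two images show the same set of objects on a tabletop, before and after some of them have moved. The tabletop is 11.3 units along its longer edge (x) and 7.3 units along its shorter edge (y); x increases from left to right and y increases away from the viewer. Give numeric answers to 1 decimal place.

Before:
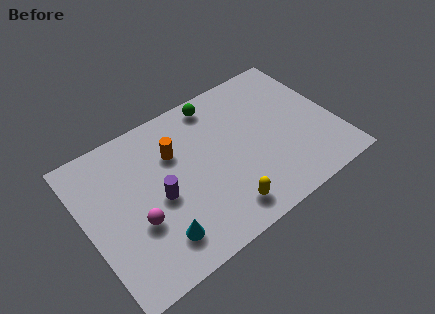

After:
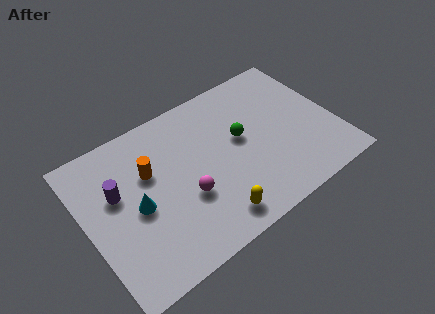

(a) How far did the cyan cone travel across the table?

2.0

The cyan cone was near (2.8, 1.5) before and (2.2, 3.4) after, so it travelled √(0.6² + 1.9²) ≈ 2.0 units.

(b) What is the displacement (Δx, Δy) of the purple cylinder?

(-1.7, 1.2)

The purple cylinder started near (3.2, 3.3) and ended near (1.5, 4.5).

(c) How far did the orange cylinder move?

1.2

The orange cylinder was near (4.2, 5.0) before and (3.0, 4.7) after, so it travelled √(1.2² + 0.3²) ≈ 1.2 units.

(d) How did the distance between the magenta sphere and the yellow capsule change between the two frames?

-2.1

Before: roughly 3.9 units apart; after: 1.8. That's 2.1 units closer together.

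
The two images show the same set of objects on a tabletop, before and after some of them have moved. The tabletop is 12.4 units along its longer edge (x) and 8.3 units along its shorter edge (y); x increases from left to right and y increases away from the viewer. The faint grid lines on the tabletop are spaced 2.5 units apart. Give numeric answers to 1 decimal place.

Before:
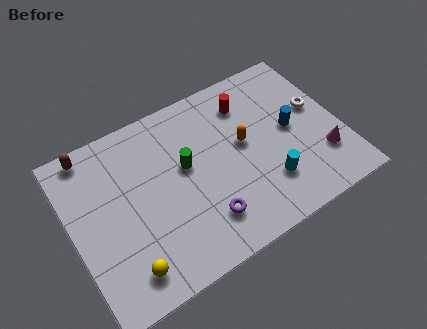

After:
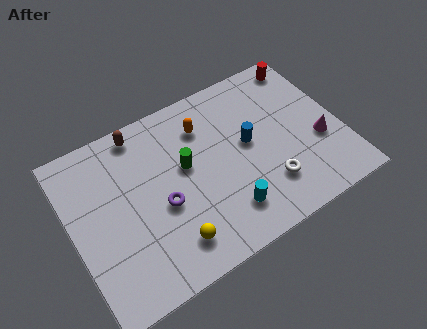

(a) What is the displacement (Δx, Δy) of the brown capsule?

(2.3, -0.1)

From the two frames, the brown capsule sits at roughly (1.3, 7.5) before and (3.6, 7.4) after.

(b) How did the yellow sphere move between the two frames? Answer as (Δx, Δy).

(2.1, 0.2)

The yellow sphere was at about (2.0, 1.4) and moved to about (4.1, 1.6).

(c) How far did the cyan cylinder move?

2.0

From (8.7, 2.2) to (6.7, 1.8), the cyan cylinder covered √(2.0² + 0.4²) ≈ 2.0 units.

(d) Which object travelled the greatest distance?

the white torus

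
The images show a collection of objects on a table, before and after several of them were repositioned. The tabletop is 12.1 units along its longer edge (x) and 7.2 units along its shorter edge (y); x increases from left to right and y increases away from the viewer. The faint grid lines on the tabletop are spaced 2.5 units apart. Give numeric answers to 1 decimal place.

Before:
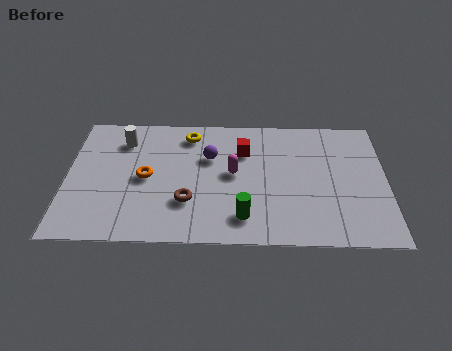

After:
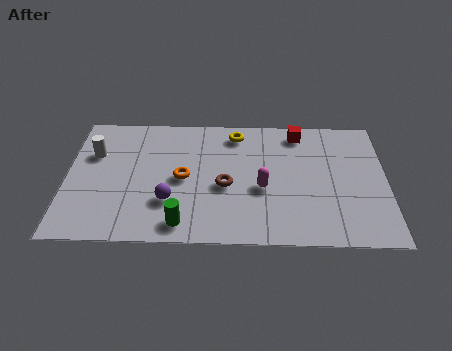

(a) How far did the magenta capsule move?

1.4

The magenta capsule moved from about (6.3, 3.8) to (7.4, 3.0), a distance of √(1.1² + 0.8²) ≈ 1.4.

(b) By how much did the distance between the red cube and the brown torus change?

+0.6

The distance was about 3.6 in the first image and 4.2 in the second, so they moved 0.6 units further apart.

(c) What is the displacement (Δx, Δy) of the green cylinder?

(-2.3, -0.4)

The green cylinder was at about (6.7, 1.4) and moved to about (4.4, 1.0).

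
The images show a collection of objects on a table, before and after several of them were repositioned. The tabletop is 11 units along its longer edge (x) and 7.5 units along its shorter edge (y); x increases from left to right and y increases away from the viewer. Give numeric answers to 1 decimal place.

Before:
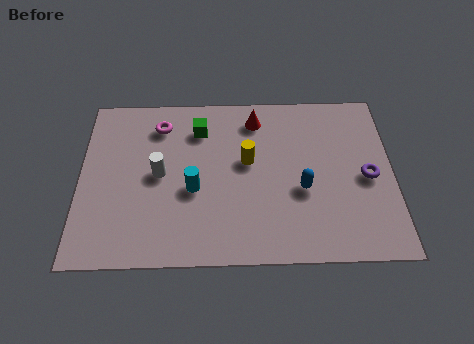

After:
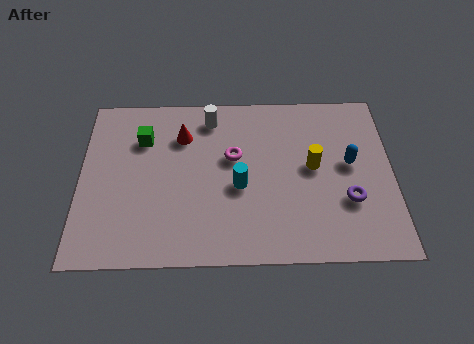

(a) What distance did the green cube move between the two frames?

2.0

From (4.2, 5.8) to (2.2, 5.4), the green cube covered √(2.0² + 0.4²) ≈ 2.0 units.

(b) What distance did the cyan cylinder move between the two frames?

1.6

From (4.0, 3.1) to (5.6, 3.2), the cyan cylinder covered √(1.6² + 0.1²) ≈ 1.6 units.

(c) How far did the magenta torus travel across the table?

3.0

The magenta torus moved from about (2.8, 6.0) to (5.4, 4.5), a distance of √(2.6² + 1.5²) ≈ 3.0.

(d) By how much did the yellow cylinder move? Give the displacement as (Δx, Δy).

(2.3, -0.3)

The yellow cylinder started near (5.9, 4.3) and ended near (8.2, 4.0).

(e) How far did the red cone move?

2.7

From (6.2, 6.2) to (3.6, 5.5), the red cone covered √(2.6² + 0.7²) ≈ 2.7 units.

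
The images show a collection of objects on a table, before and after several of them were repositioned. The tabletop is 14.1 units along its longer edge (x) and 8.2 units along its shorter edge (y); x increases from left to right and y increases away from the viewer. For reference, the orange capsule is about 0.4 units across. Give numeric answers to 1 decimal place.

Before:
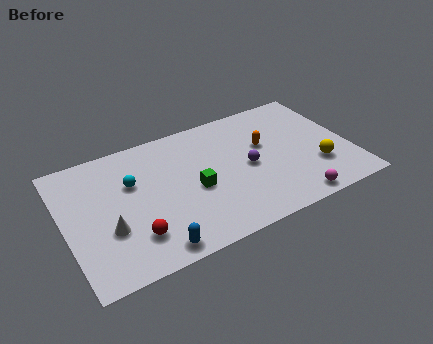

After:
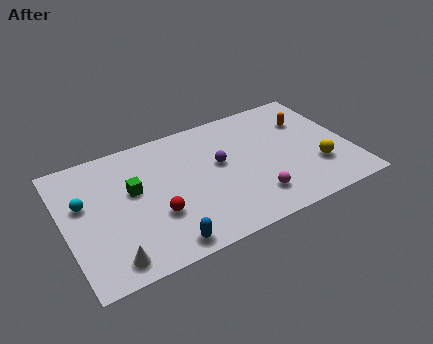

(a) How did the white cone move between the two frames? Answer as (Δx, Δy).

(-0.1, -1.8)

The white cone was at about (2.0, 2.9) and moved to about (1.9, 1.1).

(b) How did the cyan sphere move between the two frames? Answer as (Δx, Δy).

(-2.4, -0.3)

The cyan sphere was at about (3.4, 5.3) and moved to about (1.0, 5.0).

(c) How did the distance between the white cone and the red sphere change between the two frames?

+1.5

The distance was about 1.4 in the first image and 2.9 in the second, so they moved 1.5 units further apart.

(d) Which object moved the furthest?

the green cube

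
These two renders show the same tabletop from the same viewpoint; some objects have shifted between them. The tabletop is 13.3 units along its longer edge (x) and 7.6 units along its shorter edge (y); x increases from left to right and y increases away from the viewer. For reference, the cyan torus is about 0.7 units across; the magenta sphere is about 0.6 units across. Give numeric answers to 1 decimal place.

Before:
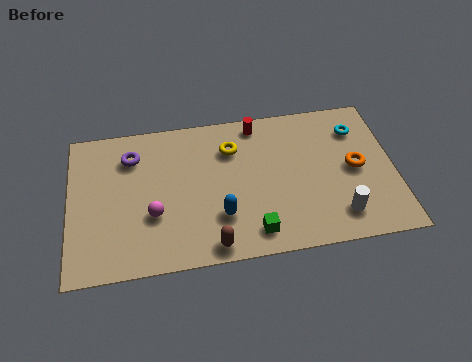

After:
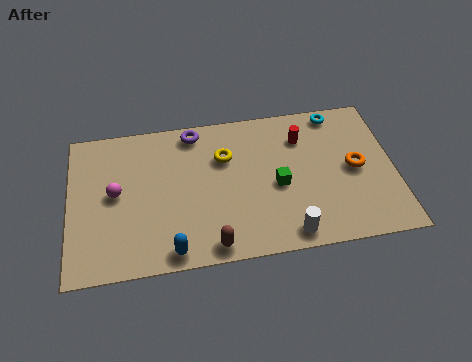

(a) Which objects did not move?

the orange torus and the brown capsule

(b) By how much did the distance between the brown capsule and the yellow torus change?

-0.4

The distance was about 4.9 in the first image and 4.5 in the second, so they moved 0.4 units closer together.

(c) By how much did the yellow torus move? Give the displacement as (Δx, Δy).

(-0.3, -0.4)

The yellow torus started near (6.7, 5.6) and ended near (6.4, 5.2).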